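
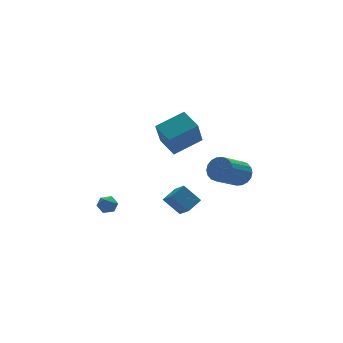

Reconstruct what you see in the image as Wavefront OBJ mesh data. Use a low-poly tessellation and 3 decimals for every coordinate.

v 0.624 -1.663 1.85
v -0.057 -2.313 3.546
v 0.514 -0.336 2.314
v -0.166 -0.986 4.01
v 2.406 -1.754 2.53
v 1.726 -2.404 4.226
v 2.297 -0.427 2.994
v 1.616 -1.077 4.69
v 4.779 -1.903 -0.886
v 5.307 -2.301 -0.32
v 3.648 -2.835 0.852
v 3.121 -2.437 0.286
v 5.289 -1.94 -0.181
v 3.63 -2.474 0.99
v 5.169 -1.571 -0.182
v 3.511 -2.106 0.989
v 4.973 -1.269 -0.323
v 3.314 -1.803 0.849
v 4.738 -1.092 -0.574
v 3.079 -1.626 0.597
v 4.511 -1.075 -0.888
v 2.853 -1.609 0.284
v 4.338 -1.223 -1.201
v 2.679 -1.757 -0.029
v 4.252 -1.505 -1.452
v 2.593 -2.039 -0.28
v 4.27 -1.866 -1.59
v 2.611 -2.4 -0.419
v 4.389 -2.234 -1.589
v 2.731 -2.769 -0.418
v 4.586 -2.537 -1.449
v 2.927 -3.071 -0.277
v 4.821 -2.714 -1.197
v 3.162 -3.248 -0.026
v 5.047 -2.731 -0.884
v 3.389 -3.265 0.288
v 5.221 -2.583 -0.571
v 3.562 -3.117 0.601
v 2.173 -0.668 -3.905
v 1.511 0.166 -2.921
v 2.204 0.402 -4.791
v 1.542 1.236 -3.807
v 3.178 -0.356 -3.493
v 2.516 0.478 -2.509
v 3.209 0.714 -4.379
v 2.547 1.548 -3.395
v -1.975 2.257 -3.081
v -1.417 2.225 -3.457
v -2.223 1.235 -3.363
v -1.665 1.203 -3.739
v -1.618 1.228 -3.068
v -1.465 1.86 -2.894
v -2.175 1.6 -3.926
v -2.022 2.232 -3.752
v -1.541 1.82 -3.979
v -1.197 1.59 -3.449
v -2.443 1.87 -3.371
v -2.099 1.64 -2.841
f 2 4 1
f 5 2 1
f 1 4 3
f 3 5 1
f 2 8 4
f 6 2 5
f 6 8 2
f 4 8 3
f 7 5 3
f 3 8 7
f 7 6 5
f 8 6 7
f 10 9 13
f 10 13 11
f 11 13 14
f 11 14 12
f 13 9 15
f 13 15 14
f 14 15 16
f 14 16 12
f 15 9 17
f 15 17 16
f 16 17 18
f 16 18 12
f 17 9 19
f 17 19 18
f 18 19 20
f 18 20 12
f 19 9 21
f 19 21 20
f 20 21 22
f 20 22 12
f 21 9 23
f 21 23 22
f 22 23 24
f 22 24 12
f 23 9 25
f 23 25 24
f 24 25 26
f 24 26 12
f 25 9 27
f 25 27 26
f 26 27 28
f 26 28 12
f 27 9 29
f 27 29 28
f 28 29 30
f 28 30 12
f 29 9 31
f 29 31 30
f 30 31 32
f 30 32 12
f 31 9 33
f 31 33 32
f 32 33 34
f 32 34 12
f 33 9 35
f 33 35 34
f 34 35 36
f 34 36 12
f 35 9 37
f 35 37 36
f 36 37 38
f 36 38 12
f 37 9 10
f 37 10 38
f 38 10 11
f 38 11 12
f 40 42 39
f 43 40 39
f 39 42 41
f 41 43 39
f 40 46 42
f 44 40 43
f 44 46 40
f 42 46 41
f 45 43 41
f 41 46 45
f 45 44 43
f 46 44 45
f 47 58 52
f 47 52 48
f 47 48 54
f 47 54 57
f 47 57 58
f 48 52 56
f 52 58 51
f 58 57 49
f 57 54 53
f 54 48 55
f 50 56 51
f 50 51 49
f 50 49 53
f 50 53 55
f 50 55 56
f 51 56 52
f 49 51 58
f 53 49 57
f 55 53 54
f 56 55 48



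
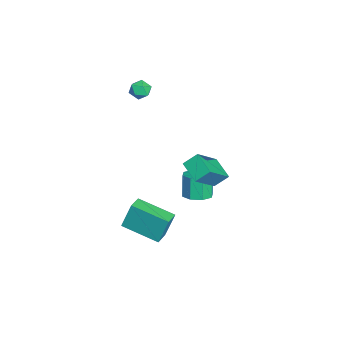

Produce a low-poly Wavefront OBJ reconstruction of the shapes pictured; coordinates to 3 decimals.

v 3.499 0.189 3.774
v 3.348 0.876 4.367
v 2.328 1.068 2.457
v 2.177 1.756 3.049
v 4.483 0.804 3.311
v 4.332 1.492 3.903
v 3.312 1.684 1.993
v 3.161 2.371 2.586
v 1.544 0.849 -0.249
v 2.24 1.106 -0.009
v 1.813 1.107 1.229
v 1.116 0.851 0.989
v 1.865 1.552 -0.139
v 1.437 1.553 1.099
v 1.302 1.586 -0.334
v 0.874 1.587 0.905
v 0.88 1.189 -0.479
v 0.453 1.19 0.76
v 0.847 0.593 -0.489
v 0.42 0.594 0.749
v 1.223 0.147 -0.359
v 0.795 0.148 0.879
v 1.786 0.113 -0.165
v 1.358 0.114 1.074
v 2.207 0.51 -0.02
v 1.78 0.511 1.219
v -3.308 -1.748 3.55
v -2.754 -1.779 3.872
v -3.666 -2.561 4.088
v -3.112 -2.592 4.41
v -3.512 -2.099 4.505
v -3.29 -1.597 4.173
v -3.13 -2.743 3.787
v -2.908 -2.241 3.455
v -2.644 -2.394 4.018
v -2.88 -1.996 4.463
v -3.54 -2.344 3.497
v -3.776 -1.946 3.942
v 1.577 -2.554 -2.155
v 1.451 -2.06 -0.68
v 2.334 -0.709 -2.709
v 2.208 -0.214 -1.234
v 2.412 -2.846 -1.986
v 2.286 -2.351 -0.511
v 3.169 -1 -2.54
v 3.043 -0.506 -1.065
f 2 4 1
f 5 2 1
f 1 4 3
f 3 5 1
f 2 8 4
f 6 2 5
f 6 8 2
f 4 8 3
f 7 5 3
f 3 8 7
f 7 6 5
f 8 6 7
f 10 9 13
f 10 13 11
f 11 13 14
f 11 14 12
f 13 9 15
f 13 15 14
f 14 15 16
f 14 16 12
f 15 9 17
f 15 17 16
f 16 17 18
f 16 18 12
f 17 9 19
f 17 19 18
f 18 19 20
f 18 20 12
f 19 9 21
f 19 21 20
f 20 21 22
f 20 22 12
f 21 9 23
f 21 23 22
f 22 23 24
f 22 24 12
f 23 9 25
f 23 25 24
f 24 25 26
f 24 26 12
f 25 9 10
f 25 10 26
f 26 10 11
f 26 11 12
f 27 38 32
f 27 32 28
f 27 28 34
f 27 34 37
f 27 37 38
f 28 32 36
f 32 38 31
f 38 37 29
f 37 34 33
f 34 28 35
f 30 36 31
f 30 31 29
f 30 29 33
f 30 33 35
f 30 35 36
f 31 36 32
f 29 31 38
f 33 29 37
f 35 33 34
f 36 35 28
f 40 42 39
f 43 40 39
f 39 42 41
f 41 43 39
f 40 46 42
f 44 40 43
f 44 46 40
f 42 46 41
f 45 43 41
f 41 46 45
f 45 44 43
f 46 44 45



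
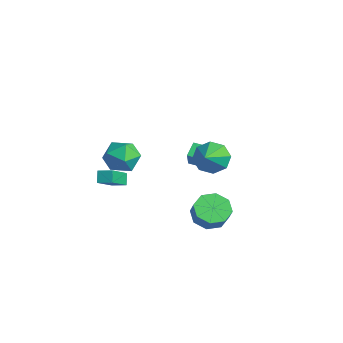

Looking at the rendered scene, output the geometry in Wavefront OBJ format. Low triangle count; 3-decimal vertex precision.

v -4.524 -2.903 -3.736
v -3.583 -4.206 -2.53
v -3.917 -2.282 -3.54
v -2.976 -3.586 -2.333
v -4.064 -3.154 -4.367
v -3.123 -4.458 -3.16
v -3.457 -2.534 -4.17
v -2.516 -3.837 -2.964
v 2.974 -0.758 -3.033
v 3.836 -0.519 -3.583
v 4.448 -0.642 -2.677
v 3.586 -0.882 -2.127
v 3.488 0.129 -3.259
v 4.1 0.006 -2.353
v 2.839 0.257 -2.803
v 3.45 0.134 -1.897
v 2.269 -0.21 -2.482
v 2.881 -0.333 -1.576
v 2.112 -0.998 -2.483
v 2.724 -1.121 -1.577
v 2.46 -1.646 -2.807
v 3.072 -1.769 -1.901
v 3.11 -1.774 -3.263
v 3.721 -1.897 -2.357
v 3.679 -1.307 -3.584
v 4.291 -1.43 -2.678
v 2.951 -0.652 1.36
v 3.747 -0.198 0.891
v 4.129 -1.688 2.36
v 3.526 0.182 1.546
v 2.968 0.073 2.092
v 2.4 -0.46 2.209
v 2.154 -1.106 1.83
v 2.375 -1.486 1.175
v 2.933 -1.378 0.629
v 3.502 -0.844 0.512
v -3.174 -2.249 -0.687
v -2.027 -2.305 -0.947
v -3.433 -3.975 -1.453
v -2.286 -4.031 -1.713
v -2.637 -4.075 -0.59
v -2.478 -3.009 -0.117
v -2.982 -3.271 -2.283
v -2.823 -2.205 -1.81
v -1.909 -2.937 -1.934
v -1.695 -3.434 -0.888
v -3.765 -2.846 -1.512
v -3.551 -3.343 -0.466
v -2.44 1.175 -1.841
v -1.879 0.811 -0.749
v -1.511 2.066 -2.022
v -0.949 1.702 -0.931
v -1.891 0.498 -2.349
v -1.329 0.134 -1.258
v -0.961 1.389 -2.531
v -0.4 1.025 -1.439
f 2 4 1
f 5 2 1
f 1 4 3
f 3 5 1
f 2 8 4
f 6 2 5
f 6 8 2
f 4 8 3
f 7 5 3
f 3 8 7
f 7 6 5
f 8 6 7
f 10 9 13
f 10 13 11
f 11 13 14
f 11 14 12
f 13 9 15
f 13 15 14
f 14 15 16
f 14 16 12
f 15 9 17
f 15 17 16
f 16 17 18
f 16 18 12
f 17 9 19
f 17 19 18
f 18 19 20
f 18 20 12
f 19 9 21
f 19 21 20
f 20 21 22
f 20 22 12
f 21 9 23
f 21 23 22
f 22 23 24
f 22 24 12
f 23 9 25
f 23 25 24
f 24 25 26
f 24 26 12
f 25 9 10
f 25 10 26
f 26 10 11
f 26 11 12
f 28 27 30
f 28 30 29
f 30 27 31
f 30 31 29
f 31 27 32
f 31 32 29
f 32 27 33
f 32 33 29
f 33 27 34
f 33 34 29
f 34 27 35
f 34 35 29
f 35 27 36
f 35 36 29
f 36 27 28
f 36 28 29
f 37 48 42
f 37 42 38
f 37 38 44
f 37 44 47
f 37 47 48
f 38 42 46
f 42 48 41
f 48 47 39
f 47 44 43
f 44 38 45
f 40 46 41
f 40 41 39
f 40 39 43
f 40 43 45
f 40 45 46
f 41 46 42
f 39 41 48
f 43 39 47
f 45 43 44
f 46 45 38
f 50 52 49
f 53 50 49
f 49 52 51
f 51 53 49
f 50 56 52
f 54 50 53
f 54 56 50
f 52 56 51
f 55 53 51
f 51 56 55
f 55 54 53
f 56 54 55



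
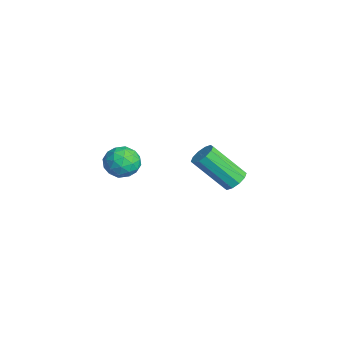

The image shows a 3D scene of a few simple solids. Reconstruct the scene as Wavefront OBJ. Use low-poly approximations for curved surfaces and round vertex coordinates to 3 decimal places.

v 3.028 -1.72 3.013
v 3.578 -2.353 3.085
v 2.002 -2.587 3.235
v 2.552 -3.22 3.307
v 2.519 -2.621 3.897
v 3.153 -2.086 3.76
v 2.427 -2.854 2.56
v 3.061 -2.319 2.423
v 3.206 -3.054 2.805
v 3.263 -2.91 3.632
v 2.317 -2.03 2.688
v 2.374 -1.886 3.515
v 3.393 -1.961 3.03
v 2.187 -2.979 3.29
v 2.168 -2.628 3.637
v 2.491 -3 3.68
v 3.143 -1.804 3.427
v 3.466 -2.175 3.469
v 2.844 -2.333 3.946
v 2.114 -2.765 2.851
v 2.437 -3.136 2.893
v 3.089 -1.94 2.64
v 3.412 -2.312 2.683
v 2.736 -2.607 2.374
v 3.498 -2.744 2.908
v 2.895 -3.254 3.038
v 2.821 -3.039 2.598
v 3.194 -2.724 2.518
v 3.531 -2.66 3.394
v 2.928 -3.169 3.524
v 2.909 -2.817 3.871
v 3.282 -2.503 3.79
v 3.313 -3.071 3.229
v 2.652 -1.771 2.796
v 2.049 -2.28 2.926
v 2.298 -2.437 2.53
v 2.671 -2.123 2.449
v 2.685 -1.686 3.282
v 2.082 -2.196 3.412
v 2.386 -2.216 3.802
v 2.759 -1.901 3.722
v 2.267 -1.869 3.091
v -0.423 3.389 -1.338
v -0.09 2.897 -1.624
v -0.743 1.538 -0.049
v -1.077 2.031 0.238
v 0.16 3.082 -1.361
v -0.493 1.724 0.215
v 0.188 3.384 -1.088
v -0.465 2.026 0.487
v -0.018 3.689 -0.911
v -0.671 2.33 0.664
v -0.379 3.879 -0.897
v -1.032 2.52 0.678
v -0.757 3.882 -1.051
v -1.41 2.523 0.524
v -1.007 3.696 -1.315
v -1.66 2.338 0.261
v -1.035 3.394 -1.587
v -1.688 2.036 -0.012
v -0.829 3.09 -1.764
v -1.482 1.731 -0.189
v -0.468 2.9 -1.778
v -1.121 1.541 -0.203
f 1 38 17
f 38 12 41
f 17 41 6
f 38 41 17
f 1 17 13
f 17 6 18
f 13 18 2
f 17 18 13
f 1 13 22
f 13 2 23
f 22 23 8
f 13 23 22
f 1 22 34
f 22 8 37
f 34 37 11
f 22 37 34
f 1 34 38
f 34 11 42
f 38 42 12
f 34 42 38
f 2 18 29
f 18 6 32
f 29 32 10
f 18 32 29
f 6 41 19
f 41 12 40
f 19 40 5
f 41 40 19
f 12 42 39
f 42 11 35
f 39 35 3
f 42 35 39
f 11 37 36
f 37 8 24
f 36 24 7
f 37 24 36
f 8 23 28
f 23 2 25
f 28 25 9
f 23 25 28
f 4 30 16
f 30 10 31
f 16 31 5
f 30 31 16
f 4 16 14
f 16 5 15
f 14 15 3
f 16 15 14
f 4 14 21
f 14 3 20
f 21 20 7
f 14 20 21
f 4 21 26
f 21 7 27
f 26 27 9
f 21 27 26
f 4 26 30
f 26 9 33
f 30 33 10
f 26 33 30
f 5 31 19
f 31 10 32
f 19 32 6
f 31 32 19
f 3 15 39
f 15 5 40
f 39 40 12
f 15 40 39
f 7 20 36
f 20 3 35
f 36 35 11
f 20 35 36
f 9 27 28
f 27 7 24
f 28 24 8
f 27 24 28
f 10 33 29
f 33 9 25
f 29 25 2
f 33 25 29
f 44 43 47
f 44 47 45
f 45 47 48
f 45 48 46
f 47 43 49
f 47 49 48
f 48 49 50
f 48 50 46
f 49 43 51
f 49 51 50
f 50 51 52
f 50 52 46
f 51 43 53
f 51 53 52
f 52 53 54
f 52 54 46
f 53 43 55
f 53 55 54
f 54 55 56
f 54 56 46
f 55 43 57
f 55 57 56
f 56 57 58
f 56 58 46
f 57 43 59
f 57 59 58
f 58 59 60
f 58 60 46
f 59 43 61
f 59 61 60
f 60 61 62
f 60 62 46
f 61 43 63
f 61 63 62
f 62 63 64
f 62 64 46
f 63 43 44
f 63 44 64
f 64 44 45
f 64 45 46



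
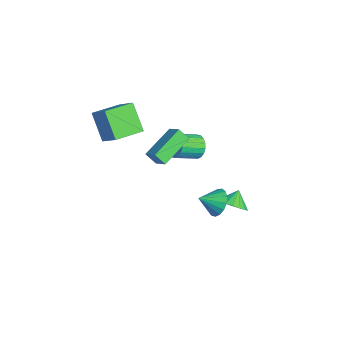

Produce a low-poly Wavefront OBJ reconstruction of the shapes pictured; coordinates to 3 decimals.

v -0.522 1.589 0.512
v 0.05 1.431 -0.01
v 0.213 0.053 0.586
v -0.358 0.211 1.108
v 0.227 1.569 0.26
v 0.39 0.191 0.856
v 0.256 1.711 0.581
v 0.419 0.333 1.177
v 0.131 1.829 0.887
v 0.294 0.451 1.483
v -0.123 1.899 1.12
v 0.04 0.521 1.716
v -0.457 1.908 1.232
v -0.293 0.53 1.828
v -0.803 1.854 1.201
v -0.639 0.476 1.797
v -1.093 1.747 1.034
v -0.93 0.369 1.63
v -1.27 1.609 0.764
v -1.107 0.231 1.36
v -1.299 1.467 0.443
v -1.136 0.089 1.039
v -1.174 1.349 0.137
v -1.011 -0.029 0.733
v -0.92 1.279 -0.096
v -0.757 -0.099 0.5
v -0.587 1.27 -0.208
v -0.423 -0.108 0.388
v -0.241 1.324 -0.177
v -0.077 -0.054 0.419
v 2.292 -1.637 2.492
v 1.989 -2.127 3.157
v 1.164 0.044 3.216
v 0.861 -0.446 3.881
v 3.079 -1.354 3.059
v 2.776 -1.844 3.724
v 1.951 0.327 3.783
v 1.648 -0.163 4.448
v -1.483 -3.591 1.553
v -2.727 -3.833 3.035
v -1.99 -1.87 1.408
v -3.234 -2.112 2.89
v -0.286 -3.148 2.63
v -1.53 -3.39 4.112
v -0.793 -1.427 2.485
v -2.037 -1.669 3.967
v 2.92 1.65 -1.363
v 3.614 1.931 -0.828
v 2.86 0.57 -0.717
v 3.255 2.076 -0.619
v 2.819 2.123 -0.58
v 2.406 2.063 -0.721
v 2.111 1.907 -1.008
v 2.001 1.693 -1.377
v 2.102 1.469 -1.743
v 2.39 1.287 -2.021
v 2.8 1.187 -2.149
v 3.237 1.194 -2.096
v 3.602 1.306 -1.876
v 3.81 1.496 -1.538
v 3.815 1.721 -1.16
v 0.839 3.216 -4.103
v 1.217 2.676 -3.418
v 0.301 3.784 -3.357
v 1.514 3.017 -3.464
v 1.656 3.404 -3.657
v 1.611 3.748 -3.951
v 1.389 3.969 -4.28
v 1.041 4.019 -4.568
v 0.647 3.884 -4.75
v 0.296 3.596 -4.784
v 0.07 3.222 -4.661
v 0.02 2.845 -4.41
v 0.157 2.554 -4.089
v 0.451 2.415 -3.771
v 0.833 2.459 -3.529
f 2 1 5
f 2 5 3
f 3 5 6
f 3 6 4
f 5 1 7
f 5 7 6
f 6 7 8
f 6 8 4
f 7 1 9
f 7 9 8
f 8 9 10
f 8 10 4
f 9 1 11
f 9 11 10
f 10 11 12
f 10 12 4
f 11 1 13
f 11 13 12
f 12 13 14
f 12 14 4
f 13 1 15
f 13 15 14
f 14 15 16
f 14 16 4
f 15 1 17
f 15 17 16
f 16 17 18
f 16 18 4
f 17 1 19
f 17 19 18
f 18 19 20
f 18 20 4
f 19 1 21
f 19 21 20
f 20 21 22
f 20 22 4
f 21 1 23
f 21 23 22
f 22 23 24
f 22 24 4
f 23 1 25
f 23 25 24
f 24 25 26
f 24 26 4
f 25 1 27
f 25 27 26
f 26 27 28
f 26 28 4
f 27 1 29
f 27 29 28
f 28 29 30
f 28 30 4
f 29 1 2
f 29 2 30
f 30 2 3
f 30 3 4
f 32 34 31
f 35 32 31
f 31 34 33
f 33 35 31
f 32 38 34
f 36 32 35
f 36 38 32
f 34 38 33
f 37 35 33
f 33 38 37
f 37 36 35
f 38 36 37
f 40 42 39
f 43 40 39
f 39 42 41
f 41 43 39
f 40 46 42
f 44 40 43
f 44 46 40
f 42 46 41
f 45 43 41
f 41 46 45
f 45 44 43
f 46 44 45
f 48 47 50
f 48 50 49
f 50 47 51
f 50 51 49
f 51 47 52
f 51 52 49
f 52 47 53
f 52 53 49
f 53 47 54
f 53 54 49
f 54 47 55
f 54 55 49
f 55 47 56
f 55 56 49
f 56 47 57
f 56 57 49
f 57 47 58
f 57 58 49
f 58 47 59
f 58 59 49
f 59 47 60
f 59 60 49
f 60 47 61
f 60 61 49
f 61 47 48
f 61 48 49
f 63 62 65
f 63 65 64
f 65 62 66
f 65 66 64
f 66 62 67
f 66 67 64
f 67 62 68
f 67 68 64
f 68 62 69
f 68 69 64
f 69 62 70
f 69 70 64
f 70 62 71
f 70 71 64
f 71 62 72
f 71 72 64
f 72 62 73
f 72 73 64
f 73 62 74
f 73 74 64
f 74 62 75
f 74 75 64
f 75 62 76
f 75 76 64
f 76 62 63
f 76 63 64



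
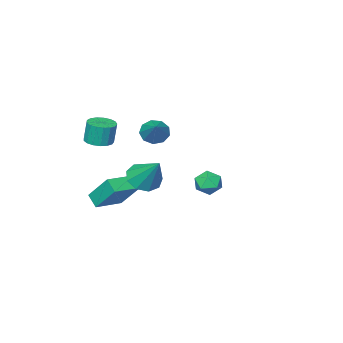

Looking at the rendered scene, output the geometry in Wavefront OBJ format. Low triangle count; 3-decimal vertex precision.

v 3.143 -2.032 1.636
v 3.554 -1.358 1.611
v 3.427 -1.233 2.92
v 3.017 -1.908 2.944
v 3.195 -1.247 1.566
v 3.069 -1.123 2.874
v 2.824 -1.316 1.537
v 2.698 -1.192 2.845
v 2.527 -1.549 1.531
v 2.401 -1.425 2.839
v 2.37 -1.893 1.548
v 2.244 -1.769 2.856
v 2.391 -2.269 1.586
v 2.265 -2.144 2.894
v 2.584 -2.59 1.635
v 2.458 -2.466 2.943
v 2.905 -2.784 1.684
v 2.779 -2.66 2.992
v 3.281 -2.805 1.723
v 3.154 -2.681 3.031
v 3.625 -2.65 1.741
v 3.498 -2.525 3.049
v 3.858 -2.352 1.735
v 3.732 -2.228 3.043
v 3.928 -1.982 1.707
v 3.802 -1.858 3.015
v 3.818 -1.623 1.662
v 3.692 -1.499 2.97
v 3.057 1.562 0.289
v 3.741 0.994 0.725
v 3.223 2.978 1.871
v 4.038 1.432 0.302
v 3.876 1.93 -0.127
v 3.33 2.256 -0.361
v 2.657 2.257 -0.291
v 2.17 1.932 0.05
v 2.099 1.435 0.504
v 2.475 0.996 0.857
v 3.124 0.822 0.944
v -4.415 -1.076 -3.006
v -3.807 -0.686 -3.515
v -4.013 -2.354 -3.505
v -3.405 -1.964 -4.014
v -3.308 -1.971 -3.136
v -3.556 -1.181 -2.828
v -4.264 -1.859 -4.192
v -4.512 -1.069 -3.884
v -3.714 -1.17 -4.248
v -3.123 -1.239 -3.595
v -4.697 -1.801 -3.425
v -4.106 -1.87 -2.772
v -0.82 -2.326 1.002
v -0.14 -2.445 0.541
v 0.2 -0.974 2.158
v -0.452 -2.023 0.323
v -0.935 -1.743 0.423
v -1.365 -1.736 0.793
v -1.54 -2.005 1.262
v -1.378 -2.424 1.609
v -0.955 -2.797 1.672
v -0.468 -2.95 1.422
v -0.147 -2.811 0.975
v 1.649 -2.748 -2.813
v 1.392 -1.467 -1.259
v 1.728 -2.018 -3.401
v 1.471 -0.738 -1.847
v 3.349 -2.722 -2.553
v 3.092 -1.442 -0.999
v 3.428 -1.993 -3.141
v 3.171 -0.712 -1.587
f 2 1 5
f 2 5 3
f 3 5 6
f 3 6 4
f 5 1 7
f 5 7 6
f 6 7 8
f 6 8 4
f 7 1 9
f 7 9 8
f 8 9 10
f 8 10 4
f 9 1 11
f 9 11 10
f 10 11 12
f 10 12 4
f 11 1 13
f 11 13 12
f 12 13 14
f 12 14 4
f 13 1 15
f 13 15 14
f 14 15 16
f 14 16 4
f 15 1 17
f 15 17 16
f 16 17 18
f 16 18 4
f 17 1 19
f 17 19 18
f 18 19 20
f 18 20 4
f 19 1 21
f 19 21 20
f 20 21 22
f 20 22 4
f 21 1 23
f 21 23 22
f 22 23 24
f 22 24 4
f 23 1 25
f 23 25 24
f 24 25 26
f 24 26 4
f 25 1 27
f 25 27 26
f 26 27 28
f 26 28 4
f 27 1 2
f 27 2 28
f 28 2 3
f 28 3 4
f 30 29 32
f 30 32 31
f 32 29 33
f 32 33 31
f 33 29 34
f 33 34 31
f 34 29 35
f 34 35 31
f 35 29 36
f 35 36 31
f 36 29 37
f 36 37 31
f 37 29 38
f 37 38 31
f 38 29 39
f 38 39 31
f 39 29 30
f 39 30 31
f 40 51 45
f 40 45 41
f 40 41 47
f 40 47 50
f 40 50 51
f 41 45 49
f 45 51 44
f 51 50 42
f 50 47 46
f 47 41 48
f 43 49 44
f 43 44 42
f 43 42 46
f 43 46 48
f 43 48 49
f 44 49 45
f 42 44 51
f 46 42 50
f 48 46 47
f 49 48 41
f 53 52 55
f 53 55 54
f 55 52 56
f 55 56 54
f 56 52 57
f 56 57 54
f 57 52 58
f 57 58 54
f 58 52 59
f 58 59 54
f 59 52 60
f 59 60 54
f 60 52 61
f 60 61 54
f 61 52 62
f 61 62 54
f 62 52 53
f 62 53 54
f 64 66 63
f 67 64 63
f 63 66 65
f 65 67 63
f 64 70 66
f 68 64 67
f 68 70 64
f 66 70 65
f 69 67 65
f 65 70 69
f 69 68 67
f 70 68 69



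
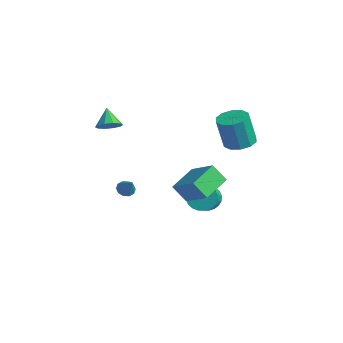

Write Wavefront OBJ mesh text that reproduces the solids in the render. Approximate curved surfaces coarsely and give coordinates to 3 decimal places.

v -1.075 1.633 -4.25
v -0.561 1.436 -5.012
v 0.27 0.509 -4.212
v -0.245 0.707 -3.45
v -0.377 1.722 -4.873
v 0.454 0.795 -4.073
v -0.299 1.993 -4.64
v 0.532 1.066 -3.839
v -0.339 2.21 -4.347
v 0.492 1.283 -3.546
v -0.492 2.339 -4.039
v 0.339 1.412 -3.238
v -0.733 2.361 -3.763
v 0.098 1.434 -2.963
v -1.026 2.272 -3.562
v -0.195 1.345 -2.762
v -1.327 2.086 -3.465
v -0.496 1.159 -2.665
v -1.59 1.831 -3.488
v -0.759 0.904 -2.688
v -1.774 1.545 -3.627
v -0.943 0.618 -2.827
v -1.852 1.274 -3.861
v -1.021 0.347 -3.06
v -1.812 1.057 -4.154
v -0.981 0.13 -3.353
v -1.659 0.928 -4.462
v -0.828 0.001 -3.661
v -1.418 0.906 -4.737
v -0.587 -0.021 -3.937
v -1.125 0.995 -4.938
v -0.294 0.068 -4.138
v -0.824 1.181 -5.035
v 0.007 0.254 -4.235
v -3.177 -3.663 2.67
v -2.574 -3.312 3.041
v -4.003 -3.257 3.63
v -2.771 -2.988 2.734
v -3.124 -2.921 2.403
v -3.496 -3.137 2.174
v -3.747 -3.554 2.134
v -3.78 -4.013 2.299
v -3.583 -4.337 2.605
v -3.23 -4.404 2.937
v -2.858 -4.188 3.166
v -2.607 -3.771 3.206
v 2.334 1.398 2.241
v 3.11 1.946 2.438
v 2.882 1.549 4.437
v 2.106 1.002 4.239
v 2.625 2.299 2.453
v 2.397 1.902 4.451
v 2.03 2.308 2.387
v 1.801 1.911 4.385
v 1.55 1.969 2.265
v 1.322 1.572 4.263
v 1.37 1.412 2.134
v 1.142 1.016 4.132
v 1.558 0.851 2.043
v 1.33 0.454 4.042
v 2.043 0.498 2.029
v 1.815 0.101 4.027
v 2.639 0.489 2.095
v 2.41 0.092 4.093
v 3.118 0.828 2.217
v 2.89 0.431 4.215
v 3.298 1.384 2.348
v 3.07 0.988 4.346
v -3.64 -2.268 -3.332
v -3.19 -2.34 -3.707
v -2.82 -2.372 -2.328
v -3.225 -1.983 -3.641
v -3.419 -1.735 -3.457
v -3.697 -1.691 -3.225
v -3.953 -1.867 -3.035
v -4.09 -2.196 -2.957
v -4.054 -2.553 -3.023
v -3.86 -2.801 -3.207
v -3.582 -2.846 -3.439
v -3.326 -2.67 -3.629
v 1.133 -1.431 -2.19
v 0.512 -1.94 -1.143
v 0.59 0.331 -1.655
v -0.03 -0.178 -0.607
v 2.83 -1.242 -1.093
v 2.21 -1.751 -0.045
v 2.288 0.52 -0.557
v 1.667 0.011 0.49
f 2 1 5
f 2 5 3
f 3 5 6
f 3 6 4
f 5 1 7
f 5 7 6
f 6 7 8
f 6 8 4
f 7 1 9
f 7 9 8
f 8 9 10
f 8 10 4
f 9 1 11
f 9 11 10
f 10 11 12
f 10 12 4
f 11 1 13
f 11 13 12
f 12 13 14
f 12 14 4
f 13 1 15
f 13 15 14
f 14 15 16
f 14 16 4
f 15 1 17
f 15 17 16
f 16 17 18
f 16 18 4
f 17 1 19
f 17 19 18
f 18 19 20
f 18 20 4
f 19 1 21
f 19 21 20
f 20 21 22
f 20 22 4
f 21 1 23
f 21 23 22
f 22 23 24
f 22 24 4
f 23 1 25
f 23 25 24
f 24 25 26
f 24 26 4
f 25 1 27
f 25 27 26
f 26 27 28
f 26 28 4
f 27 1 29
f 27 29 28
f 28 29 30
f 28 30 4
f 29 1 31
f 29 31 30
f 30 31 32
f 30 32 4
f 31 1 33
f 31 33 32
f 32 33 34
f 32 34 4
f 33 1 2
f 33 2 34
f 34 2 3
f 34 3 4
f 36 35 38
f 36 38 37
f 38 35 39
f 38 39 37
f 39 35 40
f 39 40 37
f 40 35 41
f 40 41 37
f 41 35 42
f 41 42 37
f 42 35 43
f 42 43 37
f 43 35 44
f 43 44 37
f 44 35 45
f 44 45 37
f 45 35 46
f 45 46 37
f 46 35 36
f 46 36 37
f 48 47 51
f 48 51 49
f 49 51 52
f 49 52 50
f 51 47 53
f 51 53 52
f 52 53 54
f 52 54 50
f 53 47 55
f 53 55 54
f 54 55 56
f 54 56 50
f 55 47 57
f 55 57 56
f 56 57 58
f 56 58 50
f 57 47 59
f 57 59 58
f 58 59 60
f 58 60 50
f 59 47 61
f 59 61 60
f 60 61 62
f 60 62 50
f 61 47 63
f 61 63 62
f 62 63 64
f 62 64 50
f 63 47 65
f 63 65 64
f 64 65 66
f 64 66 50
f 65 47 67
f 65 67 66
f 66 67 68
f 66 68 50
f 67 47 48
f 67 48 68
f 68 48 49
f 68 49 50
f 70 69 72
f 70 72 71
f 72 69 73
f 72 73 71
f 73 69 74
f 73 74 71
f 74 69 75
f 74 75 71
f 75 69 76
f 75 76 71
f 76 69 77
f 76 77 71
f 77 69 78
f 77 78 71
f 78 69 79
f 78 79 71
f 79 69 80
f 79 80 71
f 80 69 70
f 80 70 71
f 82 84 81
f 85 82 81
f 81 84 83
f 83 85 81
f 82 88 84
f 86 82 85
f 86 88 82
f 84 88 83
f 87 85 83
f 83 88 87
f 87 86 85
f 88 86 87



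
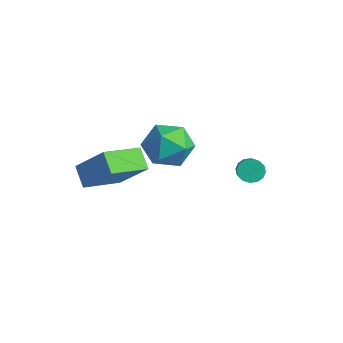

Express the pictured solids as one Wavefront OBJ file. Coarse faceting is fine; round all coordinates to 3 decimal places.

v 2.83 2.414 -1.529
v 3.187 2.894 -1.577
v 4.327 2.146 -0.58
v 3.97 1.666 -0.531
v 3.008 2.951 -1.33
v 4.149 2.203 -0.332
v 2.781 2.865 -1.136
v 3.922 2.117 -0.138
v 2.568 2.658 -1.047
v 3.709 1.909 -0.049
v 2.424 2.385 -1.087
v 3.565 1.637 -0.09
v 2.39 2.12 -1.246
v 3.53 1.372 -0.248
v 2.473 1.934 -1.48
v 3.613 1.186 -0.483
v 2.651 1.877 -1.728
v 3.792 1.129 -0.73
v 2.878 1.963 -1.922
v 4.019 1.215 -0.924
v 3.091 2.171 -2.011
v 4.232 1.422 -1.013
v 3.235 2.443 -1.97
v 4.376 1.695 -0.973
v 3.27 2.708 -1.812
v 4.41 1.96 -0.814
v -0.904 -3.856 -1.071
v 0.462 -3.288 0.463
v -1.041 -1.995 -1.638
v 0.325 -1.428 -0.105
v -0.025 -4.012 -1.795
v 1.341 -3.445 -0.262
v -0.162 -2.152 -2.363
v 1.204 -1.584 -0.829
v -0.201 0.725 -0.235
v 1 0.88 -0.508
v 0.08 -1.26 -0.132
v 1.281 -1.105 -0.405
v 0.839 -0.722 0.69
v 0.665 0.505 0.626
v 0.415 -0.885 -1.266
v 0.241 0.342 -1.33
v 1.38 -0.114 -1.145
v 1.642 -0.014 0.063
v -0.562 -0.366 -0.703
v -0.3 -0.266 0.505
f 2 1 5
f 2 5 3
f 3 5 6
f 3 6 4
f 5 1 7
f 5 7 6
f 6 7 8
f 6 8 4
f 7 1 9
f 7 9 8
f 8 9 10
f 8 10 4
f 9 1 11
f 9 11 10
f 10 11 12
f 10 12 4
f 11 1 13
f 11 13 12
f 12 13 14
f 12 14 4
f 13 1 15
f 13 15 14
f 14 15 16
f 14 16 4
f 15 1 17
f 15 17 16
f 16 17 18
f 16 18 4
f 17 1 19
f 17 19 18
f 18 19 20
f 18 20 4
f 19 1 21
f 19 21 20
f 20 21 22
f 20 22 4
f 21 1 23
f 21 23 22
f 22 23 24
f 22 24 4
f 23 1 25
f 23 25 24
f 24 25 26
f 24 26 4
f 25 1 2
f 25 2 26
f 26 2 3
f 26 3 4
f 28 30 27
f 31 28 27
f 27 30 29
f 29 31 27
f 28 34 30
f 32 28 31
f 32 34 28
f 30 34 29
f 33 31 29
f 29 34 33
f 33 32 31
f 34 32 33
f 35 46 40
f 35 40 36
f 35 36 42
f 35 42 45
f 35 45 46
f 36 40 44
f 40 46 39
f 46 45 37
f 45 42 41
f 42 36 43
f 38 44 39
f 38 39 37
f 38 37 41
f 38 41 43
f 38 43 44
f 39 44 40
f 37 39 46
f 41 37 45
f 43 41 42
f 44 43 36



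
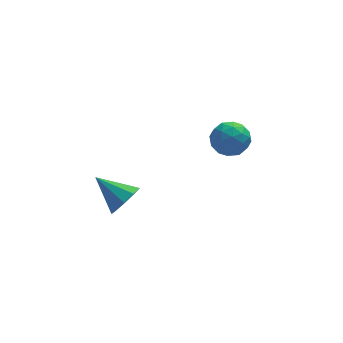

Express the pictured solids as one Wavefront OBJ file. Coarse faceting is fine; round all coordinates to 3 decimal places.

v 3.562 0.942 0.393
v 4.229 0.668 -0.186
v 3.231 -0.488 0.686
v 3.898 -0.762 0.107
v 4.119 -0.35 0.905
v 4.324 0.534 0.724
v 3.136 -0.354 -0.224
v 3.341 0.53 -0.405
v 3.966 -0.132 -0.568
v 4.574 -0.13 0.13
v 2.886 0.31 0.37
v 3.494 0.312 1.068
v 3.925 0.931 0.078
v 3.535 -0.751 0.422
v 3.665 -0.509 0.892
v 4.057 -0.669 0.551
v 3.98 0.852 0.613
v 4.373 0.691 0.272
v 4.308 0.092 0.914
v 3.087 -0.511 0.228
v 3.48 -0.672 -0.113
v 3.403 0.849 -0.051
v 3.795 0.689 -0.392
v 3.152 0.088 -0.414
v 4.162 0.299 -0.487
v 3.968 -0.541 -0.315
v 3.52 -0.302 -0.509
v 3.64 0.218 -0.616
v 4.519 0.301 -0.077
v 4.325 -0.54 0.095
v 4.454 -0.298 0.565
v 4.575 0.222 0.458
v 4.365 -0.17 -0.301
v 3.135 0.72 0.405
v 2.941 -0.121 0.577
v 2.885 -0.042 0.042
v 3.006 0.478 -0.065
v 3.492 0.721 0.815
v 3.298 -0.119 0.987
v 3.82 -0.038 1.116
v 3.94 0.482 1.009
v 3.095 0.35 0.801
v -1.201 -2.913 -0.3
v -0.931 -3.286 0.414
v -2.279 -2.007 0.58
v -0.617 -2.809 0.308
v -0.576 -2.38 -0.082
v -0.827 -2.201 -0.575
v -1.254 -2.354 -0.939
v -1.656 -2.769 -1.004
v -1.845 -3.251 -0.74
v -1.733 -3.575 -0.27
v -1.372 -3.589 0.186
f 1 38 17
f 38 12 41
f 17 41 6
f 38 41 17
f 1 17 13
f 17 6 18
f 13 18 2
f 17 18 13
f 1 13 22
f 13 2 23
f 22 23 8
f 13 23 22
f 1 22 34
f 22 8 37
f 34 37 11
f 22 37 34
f 1 34 38
f 34 11 42
f 38 42 12
f 34 42 38
f 2 18 29
f 18 6 32
f 29 32 10
f 18 32 29
f 6 41 19
f 41 12 40
f 19 40 5
f 41 40 19
f 12 42 39
f 42 11 35
f 39 35 3
f 42 35 39
f 11 37 36
f 37 8 24
f 36 24 7
f 37 24 36
f 8 23 28
f 23 2 25
f 28 25 9
f 23 25 28
f 4 30 16
f 30 10 31
f 16 31 5
f 30 31 16
f 4 16 14
f 16 5 15
f 14 15 3
f 16 15 14
f 4 14 21
f 14 3 20
f 21 20 7
f 14 20 21
f 4 21 26
f 21 7 27
f 26 27 9
f 21 27 26
f 4 26 30
f 26 9 33
f 30 33 10
f 26 33 30
f 5 31 19
f 31 10 32
f 19 32 6
f 31 32 19
f 3 15 39
f 15 5 40
f 39 40 12
f 15 40 39
f 7 20 36
f 20 3 35
f 36 35 11
f 20 35 36
f 9 27 28
f 27 7 24
f 28 24 8
f 27 24 28
f 10 33 29
f 33 9 25
f 29 25 2
f 33 25 29
f 44 43 46
f 44 46 45
f 46 43 47
f 46 47 45
f 47 43 48
f 47 48 45
f 48 43 49
f 48 49 45
f 49 43 50
f 49 50 45
f 50 43 51
f 50 51 45
f 51 43 52
f 51 52 45
f 52 43 53
f 52 53 45
f 53 43 44
f 53 44 45



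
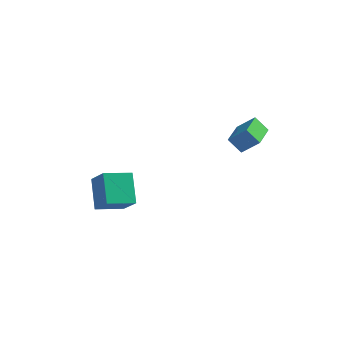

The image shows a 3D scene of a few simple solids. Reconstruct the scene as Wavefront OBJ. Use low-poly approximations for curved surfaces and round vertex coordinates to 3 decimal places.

v -4.517 -4.269 -2.773
v -5.315 -3.03 -1.263
v -3.335 -3.071 -3.131
v -4.134 -1.832 -1.621
v -3.406 -5.008 -1.579
v -4.205 -3.769 -0.069
v -2.225 -3.81 -1.937
v -3.023 -2.571 -0.427
v 1.492 2.157 -0.303
v 0.697 2.087 0.58
v 1.229 4.138 -0.383
v 0.435 4.068 0.5
v 2.525 2.332 0.64
v 1.731 2.262 1.523
v 2.263 4.313 0.56
v 1.468 4.243 1.443
f 2 4 1
f 5 2 1
f 1 4 3
f 3 5 1
f 2 8 4
f 6 2 5
f 6 8 2
f 4 8 3
f 7 5 3
f 3 8 7
f 7 6 5
f 8 6 7
f 10 12 9
f 13 10 9
f 9 12 11
f 11 13 9
f 10 16 12
f 14 10 13
f 14 16 10
f 12 16 11
f 15 13 11
f 11 16 15
f 15 14 13
f 16 14 15



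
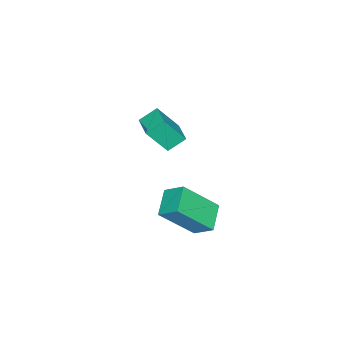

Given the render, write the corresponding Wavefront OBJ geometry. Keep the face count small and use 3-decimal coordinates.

v -2.461 -0.765 -2.598
v -3.043 -0.176 -2.037
v -1.623 -0.028 -2.502
v -2.205 0.56 -1.94
v -1.935 -1.54 -1.24
v -2.517 -0.952 -0.678
v -1.097 -0.804 -1.143
v -1.679 -0.215 -0.582
v 1.819 3.032 -2.034
v 1.852 3.88 -1.399
v 2.983 3.307 -2.461
v 3.016 4.155 -1.826
v 2.664 1.845 -0.494
v 2.697 2.693 0.141
v 3.828 2.12 -0.921
v 3.861 2.968 -0.286
f 2 4 1
f 5 2 1
f 1 4 3
f 3 5 1
f 2 8 4
f 6 2 5
f 6 8 2
f 4 8 3
f 7 5 3
f 3 8 7
f 7 6 5
f 8 6 7
f 10 12 9
f 13 10 9
f 9 12 11
f 11 13 9
f 10 16 12
f 14 10 13
f 14 16 10
f 12 16 11
f 15 13 11
f 11 16 15
f 15 14 13
f 16 14 15



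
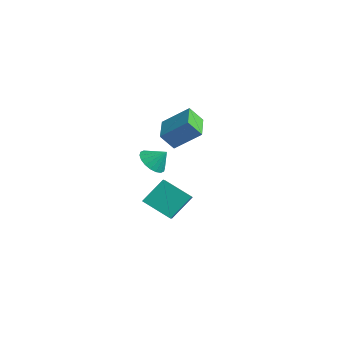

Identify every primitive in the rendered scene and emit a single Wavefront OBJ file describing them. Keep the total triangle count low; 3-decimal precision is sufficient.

v 0.098 1.807 0.137
v 0.913 1.189 0.018
v 0.722 2.453 1.063
v 0.999 1.529 -0.277
v 0.906 1.924 -0.49
v 0.653 2.296 -0.579
v 0.29 2.571 -0.526
v -0.111 2.694 -0.342
v -0.471 2.642 -0.062
v -0.718 2.424 0.257
v -0.803 2.084 0.552
v -0.71 1.689 0.765
v -0.457 1.318 0.854
v -0.094 1.043 0.801
v 0.307 0.919 0.616
v 0.666 0.972 0.337
v -1.106 1.918 -3.863
v -1.082 3.371 -2.403
v 0.383 3.015 -4.979
v 0.407 4.468 -3.519
v 0.133 1.072 -3.041
v 0.157 2.525 -1.581
v 1.622 2.169 -4.157
v 1.646 3.622 -2.697
v 0.869 2.036 3.755
v 1.922 3.293 5.019
v 1.201 2.785 2.733
v 2.254 4.042 3.997
v 2.506 0.938 3.483
v 3.559 2.195 4.747
v 2.838 1.687 2.461
v 3.891 2.944 3.725
f 2 1 4
f 2 4 3
f 4 1 5
f 4 5 3
f 5 1 6
f 5 6 3
f 6 1 7
f 6 7 3
f 7 1 8
f 7 8 3
f 8 1 9
f 8 9 3
f 9 1 10
f 9 10 3
f 10 1 11
f 10 11 3
f 11 1 12
f 11 12 3
f 12 1 13
f 12 13 3
f 13 1 14
f 13 14 3
f 14 1 15
f 14 15 3
f 15 1 16
f 15 16 3
f 16 1 2
f 16 2 3
f 18 20 17
f 21 18 17
f 17 20 19
f 19 21 17
f 18 24 20
f 22 18 21
f 22 24 18
f 20 24 19
f 23 21 19
f 19 24 23
f 23 22 21
f 24 22 23
f 26 28 25
f 29 26 25
f 25 28 27
f 27 29 25
f 26 32 28
f 30 26 29
f 30 32 26
f 28 32 27
f 31 29 27
f 27 32 31
f 31 30 29
f 32 30 31



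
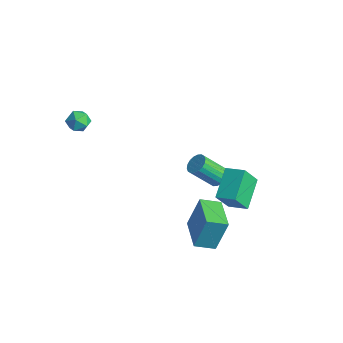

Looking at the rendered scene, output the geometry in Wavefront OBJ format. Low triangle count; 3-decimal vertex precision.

v -0.477 4.283 -3.665
v -0.147 4.705 -3.185
v -0.772 3.519 -1.714
v -1.103 3.097 -2.195
v -0.44 4.835 -3.205
v -1.065 3.649 -1.734
v -0.739 4.855 -3.316
v -1.365 3.669 -1.845
v -0.987 4.762 -3.496
v -1.612 3.576 -2.025
v -1.134 4.574 -3.71
v -1.759 3.388 -2.239
v -1.151 4.328 -3.915
v -1.776 3.143 -2.444
v -1.035 4.074 -4.071
v -1.66 2.888 -2.6
v -0.808 3.861 -4.146
v -1.433 2.675 -2.675
v -0.515 3.731 -4.126
v -1.14 2.545 -2.655
v -0.215 3.711 -4.015
v -0.841 2.525 -2.544
v 0.032 3.804 -3.835
v -0.593 2.618 -2.364
v 0.179 3.992 -3.621
v -0.446 2.806 -2.15
v 0.196 4.237 -3.416
v -0.429 3.052 -1.945
v 0.08 4.492 -3.26
v -0.545 3.306 -1.789
v 1.68 3.409 -4.179
v 1.673 2.477 -2.697
v 0.556 4.923 -3.233
v 0.548 3.992 -1.751
v 2.772 3.988 -3.809
v 2.764 3.057 -2.327
v 1.647 5.503 -2.863
v 1.64 4.571 -1.381
v -4.408 -2.433 3.258
v -3.693 -2.33 2.894
v -4.227 -3.73 3.246
v -3.512 -3.627 2.882
v -3.611 -3.395 3.651
v -3.723 -2.594 3.658
v -4.197 -3.466 2.482
v -4.309 -2.665 2.489
v -3.562 -2.969 2.414
v -3.2 -2.925 3.137
v -4.72 -3.135 3.003
v -4.358 -3.091 3.726
v 2.086 0.207 -3.453
v 2.239 0.958 -1.455
v 2.652 1.299 -3.906
v 2.805 2.049 -1.908
v 4.055 -0.729 -3.252
v 4.208 0.021 -1.254
v 4.621 0.362 -3.705
v 4.774 1.113 -1.707
f 2 1 5
f 2 5 3
f 3 5 6
f 3 6 4
f 5 1 7
f 5 7 6
f 6 7 8
f 6 8 4
f 7 1 9
f 7 9 8
f 8 9 10
f 8 10 4
f 9 1 11
f 9 11 10
f 10 11 12
f 10 12 4
f 11 1 13
f 11 13 12
f 12 13 14
f 12 14 4
f 13 1 15
f 13 15 14
f 14 15 16
f 14 16 4
f 15 1 17
f 15 17 16
f 16 17 18
f 16 18 4
f 17 1 19
f 17 19 18
f 18 19 20
f 18 20 4
f 19 1 21
f 19 21 20
f 20 21 22
f 20 22 4
f 21 1 23
f 21 23 22
f 22 23 24
f 22 24 4
f 23 1 25
f 23 25 24
f 24 25 26
f 24 26 4
f 25 1 27
f 25 27 26
f 26 27 28
f 26 28 4
f 27 1 29
f 27 29 28
f 28 29 30
f 28 30 4
f 29 1 2
f 29 2 30
f 30 2 3
f 30 3 4
f 32 34 31
f 35 32 31
f 31 34 33
f 33 35 31
f 32 38 34
f 36 32 35
f 36 38 32
f 34 38 33
f 37 35 33
f 33 38 37
f 37 36 35
f 38 36 37
f 39 50 44
f 39 44 40
f 39 40 46
f 39 46 49
f 39 49 50
f 40 44 48
f 44 50 43
f 50 49 41
f 49 46 45
f 46 40 47
f 42 48 43
f 42 43 41
f 42 41 45
f 42 45 47
f 42 47 48
f 43 48 44
f 41 43 50
f 45 41 49
f 47 45 46
f 48 47 40
f 52 54 51
f 55 52 51
f 51 54 53
f 53 55 51
f 52 58 54
f 56 52 55
f 56 58 52
f 54 58 53
f 57 55 53
f 53 58 57
f 57 56 55
f 58 56 57



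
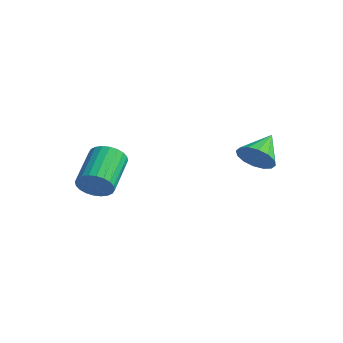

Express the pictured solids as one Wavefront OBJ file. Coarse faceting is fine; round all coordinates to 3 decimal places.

v -1.459 -2.695 -3.237
v -0.92 -2.162 -3.704
v -1.802 -0.452 -2.769
v -2.341 -0.985 -2.303
v -1.193 -2.187 -3.918
v -2.075 -0.476 -2.983
v -1.506 -2.288 -4.027
v -2.389 -0.577 -3.092
v -1.812 -2.452 -4.017
v -2.695 -0.741 -3.082
v -2.065 -2.652 -3.888
v -2.947 -0.942 -2.953
v -2.225 -2.86 -3.66
v -3.107 -1.149 -2.725
v -2.268 -3.042 -3.367
v -3.151 -1.331 -2.432
v -2.188 -3.171 -3.055
v -3.071 -1.461 -2.12
v -1.998 -3.228 -2.771
v -2.88 -1.518 -1.836
v -1.725 -3.204 -2.557
v -2.607 -1.493 -1.622
v -1.411 -3.103 -2.448
v -2.294 -1.392 -1.513
v -1.105 -2.939 -2.458
v -1.988 -1.228 -1.523
v -0.853 -2.738 -2.587
v -1.735 -1.028 -1.652
v -0.693 -2.531 -2.815
v -1.575 -0.82 -1.88
v -0.649 -2.349 -3.108
v -1.532 -0.638 -2.173
v -0.729 -2.219 -3.42
v -1.612 -0.509 -2.485
v 3.037 2.635 -1.933
v 3.84 2.502 -1.442
v 2.743 4.045 -1.067
v 3.973 2.769 -1.832
v 3.855 3.001 -2.25
v 3.518 3.135 -2.582
v 3.053 3.135 -2.741
v 2.583 3.001 -2.683
v 2.235 2.769 -2.424
v 2.102 2.501 -2.033
v 2.22 2.27 -1.616
v 2.557 2.136 -1.283
v 3.022 2.136 -1.125
v 3.492 2.27 -1.183
f 2 1 5
f 2 5 3
f 3 5 6
f 3 6 4
f 5 1 7
f 5 7 6
f 6 7 8
f 6 8 4
f 7 1 9
f 7 9 8
f 8 9 10
f 8 10 4
f 9 1 11
f 9 11 10
f 10 11 12
f 10 12 4
f 11 1 13
f 11 13 12
f 12 13 14
f 12 14 4
f 13 1 15
f 13 15 14
f 14 15 16
f 14 16 4
f 15 1 17
f 15 17 16
f 16 17 18
f 16 18 4
f 17 1 19
f 17 19 18
f 18 19 20
f 18 20 4
f 19 1 21
f 19 21 20
f 20 21 22
f 20 22 4
f 21 1 23
f 21 23 22
f 22 23 24
f 22 24 4
f 23 1 25
f 23 25 24
f 24 25 26
f 24 26 4
f 25 1 27
f 25 27 26
f 26 27 28
f 26 28 4
f 27 1 29
f 27 29 28
f 28 29 30
f 28 30 4
f 29 1 31
f 29 31 30
f 30 31 32
f 30 32 4
f 31 1 33
f 31 33 32
f 32 33 34
f 32 34 4
f 33 1 2
f 33 2 34
f 34 2 3
f 34 3 4
f 36 35 38
f 36 38 37
f 38 35 39
f 38 39 37
f 39 35 40
f 39 40 37
f 40 35 41
f 40 41 37
f 41 35 42
f 41 42 37
f 42 35 43
f 42 43 37
f 43 35 44
f 43 44 37
f 44 35 45
f 44 45 37
f 45 35 46
f 45 46 37
f 46 35 47
f 46 47 37
f 47 35 48
f 47 48 37
f 48 35 36
f 48 36 37



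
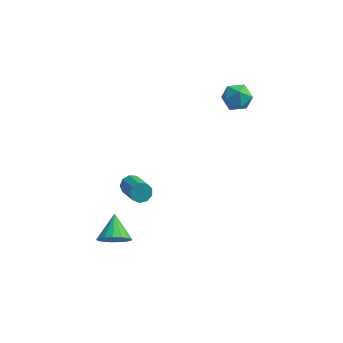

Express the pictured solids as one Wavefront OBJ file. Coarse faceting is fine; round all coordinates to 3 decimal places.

v 1.476 4.184 3.518
v 2.309 4.108 3.27
v 1.451 2.812 3.85
v 2.284 2.736 3.602
v 2.081 3.191 4.319
v 2.097 4.039 4.114
v 1.663 2.881 3.006
v 1.679 3.729 2.801
v 2.425 3.303 2.954
v 2.684 3.495 3.765
v 1.076 3.425 3.355
v 1.335 3.617 4.166
v -2.33 -0.83 -0.838
v -2.01 -0.928 -1.324
v -1.109 -2.028 -0.508
v -1.43 -1.93 -0.022
v -1.844 -0.631 -1.107
v -0.943 -1.732 -0.29
v -1.906 -0.427 -0.764
v -1.005 -1.528 0.053
v -2.166 -0.411 -0.456
v -1.265 -1.512 0.361
v -2.503 -0.592 -0.327
v -1.602 -1.693 0.49
v -2.76 -0.883 -0.437
v -1.859 -1.984 0.379
v -2.815 -1.15 -0.735
v -1.914 -2.251 0.081
v -2.644 -1.266 -1.081
v -1.743 -2.367 -0.265
v -2.326 -1.179 -1.314
v -1.425 -2.28 -0.498
v -2.514 -3.03 -3.274
v -1.645 -2.843 -3.133
v -2.906 -1.79 -2.506
v -1.735 -2.642 -3.503
v -2.004 -2.53 -3.821
v -2.389 -2.533 -4.013
v -2.803 -2.649 -4.036
v -3.151 -2.853 -3.885
v -3.353 -3.097 -3.593
v -3.363 -3.326 -3.228
v -3.178 -3.487 -2.874
v -2.842 -3.544 -2.611
v -2.43 -3.482 -2.5
v -2.038 -3.317 -2.567
v -1.754 -3.087 -2.795
f 1 12 6
f 1 6 2
f 1 2 8
f 1 8 11
f 1 11 12
f 2 6 10
f 6 12 5
f 12 11 3
f 11 8 7
f 8 2 9
f 4 10 5
f 4 5 3
f 4 3 7
f 4 7 9
f 4 9 10
f 5 10 6
f 3 5 12
f 7 3 11
f 9 7 8
f 10 9 2
f 14 13 17
f 14 17 15
f 15 17 18
f 15 18 16
f 17 13 19
f 17 19 18
f 18 19 20
f 18 20 16
f 19 13 21
f 19 21 20
f 20 21 22
f 20 22 16
f 21 13 23
f 21 23 22
f 22 23 24
f 22 24 16
f 23 13 25
f 23 25 24
f 24 25 26
f 24 26 16
f 25 13 27
f 25 27 26
f 26 27 28
f 26 28 16
f 27 13 29
f 27 29 28
f 28 29 30
f 28 30 16
f 29 13 31
f 29 31 30
f 30 31 32
f 30 32 16
f 31 13 14
f 31 14 32
f 32 14 15
f 32 15 16
f 34 33 36
f 34 36 35
f 36 33 37
f 36 37 35
f 37 33 38
f 37 38 35
f 38 33 39
f 38 39 35
f 39 33 40
f 39 40 35
f 40 33 41
f 40 41 35
f 41 33 42
f 41 42 35
f 42 33 43
f 42 43 35
f 43 33 44
f 43 44 35
f 44 33 45
f 44 45 35
f 45 33 46
f 45 46 35
f 46 33 47
f 46 47 35
f 47 33 34
f 47 34 35



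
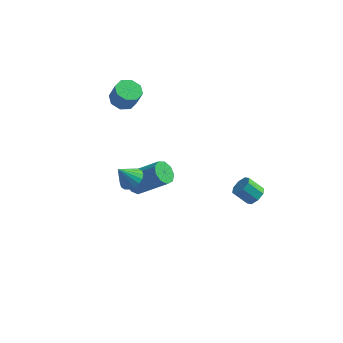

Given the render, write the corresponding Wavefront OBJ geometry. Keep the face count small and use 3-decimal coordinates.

v -1.837 -1.965 1.063
v -1.39 -1.564 1.478
v -2.463 -2.295 2.057
v -1.625 -1.353 1.4
v -1.902 -1.264 1.255
v -2.166 -1.313 1.073
v -2.365 -1.492 0.888
v -2.46 -1.764 0.738
v -2.431 -2.076 0.653
v -2.285 -2.366 0.648
v -2.05 -2.577 0.726
v -1.773 -2.666 0.87
v -1.509 -2.617 1.053
v -1.31 -2.438 1.237
v -1.215 -2.166 1.387
v -1.244 -1.854 1.473
v -2.13 -0.295 -0.925
v -1.719 0.1 -1.398
v -0.099 0.029 -0.047
v -0.51 -0.365 0.425
v -1.967 0.41 -1.084
v -0.348 0.339 0.267
v -2.292 0.39 -0.696
v -0.672 0.319 0.655
v -2.54 0.05 -0.415
v -0.921 -0.021 0.936
v -2.597 -0.452 -0.373
v -0.978 -0.522 0.977
v -2.435 -0.88 -0.59
v -0.816 -0.95 0.761
v -2.13 -1.034 -0.963
v -0.511 -1.104 0.387
v -1.825 -0.842 -1.319
v -0.206 -0.913 0.032
v -1.663 -0.395 -1.491
v -0.043 -0.465 -0.14
v -3.927 3.968 2.018
v -3.366 3.504 1.711
v -2.952 3.288 2.795
v -3.513 3.752 3.102
v -3.19 4.08 1.759
v -2.775 3.865 2.842
v -3.445 4.591 1.958
v -3.031 4.375 3.041
v -3.983 4.736 2.193
v -3.569 4.521 3.276
v -4.488 4.432 2.325
v -4.074 4.216 3.409
v -4.665 3.855 2.278
v -4.25 3.64 3.361
v -4.409 3.345 2.079
v -3.995 3.129 3.162
v -3.871 3.199 1.844
v -3.457 2.984 2.927
v 3.746 2.794 -3.67
v 4.126 3.134 -3.251
v 3.295 3.107 -2.472
v 2.914 2.766 -2.89
v 3.843 3.434 -3.543
v 3.012 3.407 -2.764
v 3.503 3.359 -3.909
v 2.671 3.332 -3.13
v 3.305 2.952 -4.135
v 2.473 2.925 -3.355
v 3.365 2.453 -4.088
v 2.534 2.426 -3.309
v 3.648 2.153 -3.796
v 2.817 2.126 -3.017
v 3.989 2.228 -3.43
v 3.157 2.201 -2.651
v 4.187 2.635 -3.205
v 3.355 2.608 -2.425
f 2 1 4
f 2 4 3
f 4 1 5
f 4 5 3
f 5 1 6
f 5 6 3
f 6 1 7
f 6 7 3
f 7 1 8
f 7 8 3
f 8 1 9
f 8 9 3
f 9 1 10
f 9 10 3
f 10 1 11
f 10 11 3
f 11 1 12
f 11 12 3
f 12 1 13
f 12 13 3
f 13 1 14
f 13 14 3
f 14 1 15
f 14 15 3
f 15 1 16
f 15 16 3
f 16 1 2
f 16 2 3
f 18 17 21
f 18 21 19
f 19 21 22
f 19 22 20
f 21 17 23
f 21 23 22
f 22 23 24
f 22 24 20
f 23 17 25
f 23 25 24
f 24 25 26
f 24 26 20
f 25 17 27
f 25 27 26
f 26 27 28
f 26 28 20
f 27 17 29
f 27 29 28
f 28 29 30
f 28 30 20
f 29 17 31
f 29 31 30
f 30 31 32
f 30 32 20
f 31 17 33
f 31 33 32
f 32 33 34
f 32 34 20
f 33 17 35
f 33 35 34
f 34 35 36
f 34 36 20
f 35 17 18
f 35 18 36
f 36 18 19
f 36 19 20
f 38 37 41
f 38 41 39
f 39 41 42
f 39 42 40
f 41 37 43
f 41 43 42
f 42 43 44
f 42 44 40
f 43 37 45
f 43 45 44
f 44 45 46
f 44 46 40
f 45 37 47
f 45 47 46
f 46 47 48
f 46 48 40
f 47 37 49
f 47 49 48
f 48 49 50
f 48 50 40
f 49 37 51
f 49 51 50
f 50 51 52
f 50 52 40
f 51 37 53
f 51 53 52
f 52 53 54
f 52 54 40
f 53 37 38
f 53 38 54
f 54 38 39
f 54 39 40
f 56 55 59
f 56 59 57
f 57 59 60
f 57 60 58
f 59 55 61
f 59 61 60
f 60 61 62
f 60 62 58
f 61 55 63
f 61 63 62
f 62 63 64
f 62 64 58
f 63 55 65
f 63 65 64
f 64 65 66
f 64 66 58
f 65 55 67
f 65 67 66
f 66 67 68
f 66 68 58
f 67 55 69
f 67 69 68
f 68 69 70
f 68 70 58
f 69 55 71
f 69 71 70
f 70 71 72
f 70 72 58
f 71 55 56
f 71 56 72
f 72 56 57
f 72 57 58



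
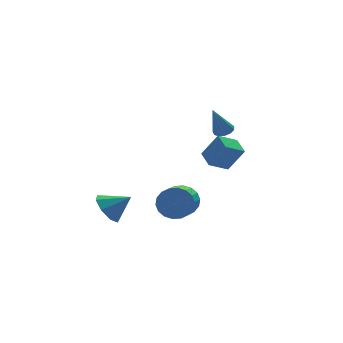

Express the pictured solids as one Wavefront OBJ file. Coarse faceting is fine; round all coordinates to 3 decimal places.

v 0.858 -2.645 -1.946
v 1.476 -2.634 -1.134
v 0.36 -4.305 -0.263
v -0.258 -4.315 -1.074
v 1.145 -2.349 -1.013
v 0.028 -4.019 -0.141
v 0.756 -2.123 -1.076
v -0.36 -3.793 -0.204
v 0.388 -1.999 -1.311
v -0.728 -3.67 -0.439
v 0.113 -2.004 -1.672
v -1.003 -3.674 -0.801
v -0.014 -2.136 -2.088
v -1.131 -3.806 -1.216
v 0.031 -2.368 -2.475
v -1.085 -4.038 -1.603
v 0.24 -2.655 -2.757
v -0.876 -4.326 -1.886
v 0.572 -2.941 -2.879
v -0.545 -4.611 -2.007
v 0.96 -3.167 -2.816
v -0.156 -4.837 -1.944
v 1.328 -3.29 -2.581
v 0.212 -4.961 -1.709
v 1.603 -3.286 -2.219
v 0.487 -4.956 -1.348
v 1.731 -3.154 -1.804
v 0.614 -4.824 -0.932
v 1.685 -2.922 -1.417
v 0.569 -4.592 -0.545
v -3.243 -2.455 -1.707
v -2.592 -2.433 -2.518
v -2.137 -2.965 -0.833
v -2.597 -1.748 -2.113
v -2.98 -1.477 -1.47
v -3.517 -1.779 -0.966
v -3.894 -2.476 -0.897
v -3.89 -3.161 -1.302
v -3.507 -3.433 -1.945
v -2.969 -3.131 -2.449
v 3.377 -2.54 2.755
v 3.703 -2.072 2.941
v 2.643 -2.7 4.445
v 3.411 -1.945 2.826
v 3.109 -2.007 2.689
v 2.891 -2.239 2.572
v 2.828 -2.566 2.514
v 2.939 -2.885 2.532
v 3.19 -3.094 2.621
v 3.499 -3.127 2.752
v 3.77 -2.974 2.884
v 3.916 -2.683 2.975
v 3.891 -2.347 2.996
v 3.954 -1.962 -0.585
v 2.784 -2.018 0.023
v 4.064 -0.82 -0.269
v 2.893 -0.876 0.339
v 4.707 -2.424 0.821
v 3.536 -2.48 1.429
v 4.816 -1.282 1.137
v 3.646 -1.338 1.745
f 2 1 5
f 2 5 3
f 3 5 6
f 3 6 4
f 5 1 7
f 5 7 6
f 6 7 8
f 6 8 4
f 7 1 9
f 7 9 8
f 8 9 10
f 8 10 4
f 9 1 11
f 9 11 10
f 10 11 12
f 10 12 4
f 11 1 13
f 11 13 12
f 12 13 14
f 12 14 4
f 13 1 15
f 13 15 14
f 14 15 16
f 14 16 4
f 15 1 17
f 15 17 16
f 16 17 18
f 16 18 4
f 17 1 19
f 17 19 18
f 18 19 20
f 18 20 4
f 19 1 21
f 19 21 20
f 20 21 22
f 20 22 4
f 21 1 23
f 21 23 22
f 22 23 24
f 22 24 4
f 23 1 25
f 23 25 24
f 24 25 26
f 24 26 4
f 25 1 27
f 25 27 26
f 26 27 28
f 26 28 4
f 27 1 29
f 27 29 28
f 28 29 30
f 28 30 4
f 29 1 2
f 29 2 30
f 30 2 3
f 30 3 4
f 32 31 34
f 32 34 33
f 34 31 35
f 34 35 33
f 35 31 36
f 35 36 33
f 36 31 37
f 36 37 33
f 37 31 38
f 37 38 33
f 38 31 39
f 38 39 33
f 39 31 40
f 39 40 33
f 40 31 32
f 40 32 33
f 42 41 44
f 42 44 43
f 44 41 45
f 44 45 43
f 45 41 46
f 45 46 43
f 46 41 47
f 46 47 43
f 47 41 48
f 47 48 43
f 48 41 49
f 48 49 43
f 49 41 50
f 49 50 43
f 50 41 51
f 50 51 43
f 51 41 52
f 51 52 43
f 52 41 53
f 52 53 43
f 53 41 42
f 53 42 43
f 55 57 54
f 58 55 54
f 54 57 56
f 56 58 54
f 55 61 57
f 59 55 58
f 59 61 55
f 57 61 56
f 60 58 56
f 56 61 60
f 60 59 58
f 61 59 60



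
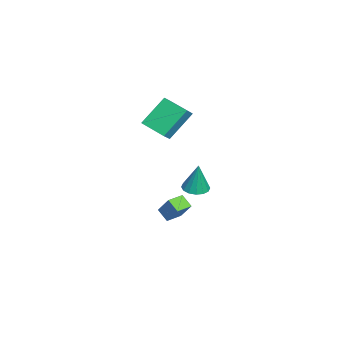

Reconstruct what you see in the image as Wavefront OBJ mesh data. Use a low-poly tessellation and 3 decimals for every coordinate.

v -1.485 1.048 -0.186
v -0.749 1.125 -0.305
v -1.215 1.212 1.586
v -0.891 1.486 -0.317
v -1.192 1.73 -0.294
v -1.572 1.791 -0.241
v -1.928 1.653 -0.174
v -2.166 1.353 -0.11
v -2.222 0.971 -0.067
v -2.08 0.61 -0.055
v -1.778 0.366 -0.078
v -1.399 0.305 -0.131
v -1.042 0.443 -0.198
v -0.804 0.743 -0.262
v -4.507 -0.455 -3.287
v -3.904 0.156 -2.168
v -4.023 0.071 -3.835
v -3.42 0.681 -2.716
v -3.78 -1.141 -3.304
v -3.177 -0.531 -2.185
v -3.296 -0.616 -3.852
v -2.693 -0.005 -2.733
v -4.161 -1.73 2.893
v -3.514 -1.974 3.421
v -4.976 -0.593 4.418
v -4.329 -0.838 4.946
v -3.291 -0.462 2.414
v -2.644 -0.707 2.942
v -4.106 0.674 3.939
v -3.459 0.43 4.467
f 2 1 4
f 2 4 3
f 4 1 5
f 4 5 3
f 5 1 6
f 5 6 3
f 6 1 7
f 6 7 3
f 7 1 8
f 7 8 3
f 8 1 9
f 8 9 3
f 9 1 10
f 9 10 3
f 10 1 11
f 10 11 3
f 11 1 12
f 11 12 3
f 12 1 13
f 12 13 3
f 13 1 14
f 13 14 3
f 14 1 2
f 14 2 3
f 16 18 15
f 19 16 15
f 15 18 17
f 17 19 15
f 16 22 18
f 20 16 19
f 20 22 16
f 18 22 17
f 21 19 17
f 17 22 21
f 21 20 19
f 22 20 21
f 24 26 23
f 27 24 23
f 23 26 25
f 25 27 23
f 24 30 26
f 28 24 27
f 28 30 24
f 26 30 25
f 29 27 25
f 25 30 29
f 29 28 27
f 30 28 29



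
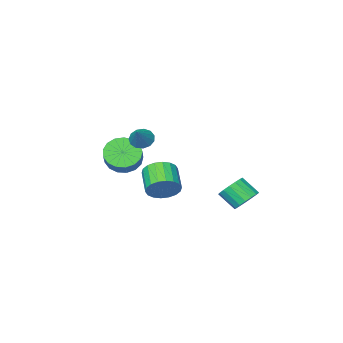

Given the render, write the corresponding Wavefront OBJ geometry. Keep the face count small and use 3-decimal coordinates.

v -1.743 -0.219 -3.955
v -1.292 -0.005 -3.23
v -1.846 -1.166 -2.541
v -2.297 -1.381 -3.265
v -1.631 0.186 -3.182
v -2.185 -0.976 -2.492
v -1.992 0.296 -3.286
v -2.546 -0.866 -2.597
v -2.303 0.304 -3.523
v -2.857 -0.857 -2.834
v -2.504 0.209 -3.845
v -3.058 -0.953 -3.156
v -2.554 0.028 -4.189
v -3.108 -1.133 -3.5
v -2.444 -0.201 -4.487
v -2.998 -1.363 -3.798
v -2.194 -0.434 -4.679
v -2.748 -1.595 -3.99
v -1.855 -0.624 -4.728
v -2.409 -1.786 -4.038
v -1.494 -0.734 -4.623
v -2.048 -1.896 -3.934
v -1.183 -0.743 -4.386
v -1.737 -1.904 -3.697
v -0.982 -0.647 -4.064
v -1.536 -1.809 -3.375
v -0.932 -0.467 -3.72
v -1.486 -1.628 -3.031
v -1.042 -0.237 -3.422
v -1.596 -1.399 -2.733
v -1.452 -3.306 -2.914
v -0.896 -3.003 -3.636
v -0.252 -2.071 -2.747
v -0.808 -2.374 -2.026
v -1.263 -2.728 -3.657
v -0.619 -1.796 -2.769
v -1.674 -2.586 -3.509
v -1.03 -1.654 -2.62
v -2.034 -2.608 -3.224
v -1.39 -1.676 -2.335
v -2.261 -2.791 -2.868
v -1.617 -1.859 -1.98
v -2.302 -3.091 -2.523
v -1.658 -2.159 -1.635
v -2.149 -3.441 -2.268
v -1.504 -2.509 -1.379
v -1.836 -3.76 -2.16
v -1.192 -2.828 -1.272
v -1.435 -3.975 -2.226
v -0.791 -3.043 -1.337
v -1.038 -4.036 -2.449
v -0.394 -3.104 -1.56
v -0.736 -3.931 -2.779
v -0.092 -2.999 -1.89
v -0.598 -3.682 -3.139
v 0.046 -2.75 -2.251
v -0.656 -3.347 -3.449
v -0.011 -2.415 -2.56
v -4.02 3.399 -3.864
v -3.353 3.761 -3.817
v -2.974 2.963 -3.049
v -3.64 2.601 -3.096
v -3.555 3.916 -3.556
v -3.176 3.118 -2.789
v -3.863 3.952 -3.366
v -3.484 3.154 -2.599
v -4.207 3.861 -3.29
v -3.828 3.063 -2.523
v -4.508 3.665 -3.346
v -4.129 2.867 -2.578
v -4.697 3.407 -3.52
v -4.318 2.61 -2.752
v -4.731 3.148 -3.772
v -4.352 2.35 -3.005
v -4.602 2.946 -4.046
v -4.223 2.148 -3.279
v -4.34 2.848 -4.278
v -3.96 2.05 -3.511
v -4.004 2.876 -4.415
v -3.624 2.078 -3.648
v -3.672 3.024 -4.426
v -3.292 2.226 -3.658
v -3.419 3.258 -4.307
v -3.04 2.46 -3.54
v -3.304 3.524 -4.088
v -2.925 2.726 -3.32
v -1.66 -1.98 -1.159
v -1.238 -1.842 -1.621
v -0.94 -1.3 -0.301
v -1.484 -1.577 -1.625
v -1.785 -1.441 -1.481
v -2.046 -1.475 -1.235
v -2.185 -1.669 -0.965
v -2.157 -1.963 -0.756
v -1.971 -2.261 -0.676
v -1.686 -2.47 -0.749
v -1.393 -2.523 -0.952
v -1.185 -2.404 -1.221
v -1.127 -2.15 -1.471
f 2 1 5
f 2 5 3
f 3 5 6
f 3 6 4
f 5 1 7
f 5 7 6
f 6 7 8
f 6 8 4
f 7 1 9
f 7 9 8
f 8 9 10
f 8 10 4
f 9 1 11
f 9 11 10
f 10 11 12
f 10 12 4
f 11 1 13
f 11 13 12
f 12 13 14
f 12 14 4
f 13 1 15
f 13 15 14
f 14 15 16
f 14 16 4
f 15 1 17
f 15 17 16
f 16 17 18
f 16 18 4
f 17 1 19
f 17 19 18
f 18 19 20
f 18 20 4
f 19 1 21
f 19 21 20
f 20 21 22
f 20 22 4
f 21 1 23
f 21 23 22
f 22 23 24
f 22 24 4
f 23 1 25
f 23 25 24
f 24 25 26
f 24 26 4
f 25 1 27
f 25 27 26
f 26 27 28
f 26 28 4
f 27 1 29
f 27 29 28
f 28 29 30
f 28 30 4
f 29 1 2
f 29 2 30
f 30 2 3
f 30 3 4
f 32 31 35
f 32 35 33
f 33 35 36
f 33 36 34
f 35 31 37
f 35 37 36
f 36 37 38
f 36 38 34
f 37 31 39
f 37 39 38
f 38 39 40
f 38 40 34
f 39 31 41
f 39 41 40
f 40 41 42
f 40 42 34
f 41 31 43
f 41 43 42
f 42 43 44
f 42 44 34
f 43 31 45
f 43 45 44
f 44 45 46
f 44 46 34
f 45 31 47
f 45 47 46
f 46 47 48
f 46 48 34
f 47 31 49
f 47 49 48
f 48 49 50
f 48 50 34
f 49 31 51
f 49 51 50
f 50 51 52
f 50 52 34
f 51 31 53
f 51 53 52
f 52 53 54
f 52 54 34
f 53 31 55
f 53 55 54
f 54 55 56
f 54 56 34
f 55 31 57
f 55 57 56
f 56 57 58
f 56 58 34
f 57 31 32
f 57 32 58
f 58 32 33
f 58 33 34
f 60 59 63
f 60 63 61
f 61 63 64
f 61 64 62
f 63 59 65
f 63 65 64
f 64 65 66
f 64 66 62
f 65 59 67
f 65 67 66
f 66 67 68
f 66 68 62
f 67 59 69
f 67 69 68
f 68 69 70
f 68 70 62
f 69 59 71
f 69 71 70
f 70 71 72
f 70 72 62
f 71 59 73
f 71 73 72
f 72 73 74
f 72 74 62
f 73 59 75
f 73 75 74
f 74 75 76
f 74 76 62
f 75 59 77
f 75 77 76
f 76 77 78
f 76 78 62
f 77 59 79
f 77 79 78
f 78 79 80
f 78 80 62
f 79 59 81
f 79 81 80
f 80 81 82
f 80 82 62
f 81 59 83
f 81 83 82
f 82 83 84
f 82 84 62
f 83 59 85
f 83 85 84
f 84 85 86
f 84 86 62
f 85 59 60
f 85 60 86
f 86 60 61
f 86 61 62
f 88 87 90
f 88 90 89
f 90 87 91
f 90 91 89
f 91 87 92
f 91 92 89
f 92 87 93
f 92 93 89
f 93 87 94
f 93 94 89
f 94 87 95
f 94 95 89
f 95 87 96
f 95 96 89
f 96 87 97
f 96 97 89
f 97 87 98
f 97 98 89
f 98 87 99
f 98 99 89
f 99 87 88
f 99 88 89



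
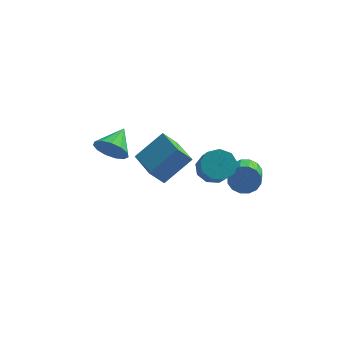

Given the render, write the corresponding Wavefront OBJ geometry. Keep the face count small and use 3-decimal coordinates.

v -0.985 0.54 -1.959
v -1.711 0.208 -0.997
v -2.059 2.334 -2.15
v -2.785 2.003 -1.188
v 0.345 1.477 -0.632
v -0.381 1.146 0.33
v -0.729 3.272 -0.823
v -1.455 2.94 0.139
v -3.28 -1.843 2.251
v -2.673 -2.304 2.868
v -2.86 -0.437 2.889
v -2.377 -2.187 2.416
v -2.368 -1.962 1.912
v -2.649 -1.698 1.516
v -3.13 -1.481 1.353
v -3.658 -1.379 1.476
v -4.067 -1.424 1.844
v -4.225 -1.602 2.342
v -4.084 -1.857 2.811
v -3.687 -2.107 3.103
v -3.161 -2.274 3.124
v 2.964 2.962 -2.548
v 3.553 3.257 -1.935
v 3.665 1.752 -1.319
v 3.076 1.458 -1.932
v 3.135 3.308 -1.735
v 3.247 1.803 -1.119
v 2.672 3.266 -1.753
v 2.783 1.761 -1.137
v 2.286 3.143 -1.984
v 2.398 1.638 -1.368
v 2.083 2.972 -2.366
v 2.194 1.467 -1.75
v 2.115 2.798 -2.797
v 2.227 1.293 -2.181
v 2.375 2.668 -3.161
v 2.487 1.163 -2.545
v 2.793 2.617 -3.361
v 2.905 1.112 -2.745
v 3.257 2.659 -3.343
v 3.368 1.154 -2.727
v 3.642 2.782 -3.112
v 3.754 1.277 -2.496
v 3.846 2.953 -2.73
v 3.957 1.448 -2.114
v 3.813 3.127 -2.299
v 3.925 1.622 -1.683
v 2.078 -3.219 2.63
v 2.607 -2.609 3.051
v 3.03 -3.871 4.35
v 2.502 -4.481 3.93
v 2.026 -2.576 3.272
v 2.449 -3.838 4.571
v 1.47 -2.844 3.193
v 1.893 -4.106 4.492
v 1.198 -3.287 2.851
v 1.622 -4.549 4.15
v 1.338 -3.699 2.406
v 1.762 -4.961 3.705
v 1.825 -3.886 2.065
v 2.248 -5.148 3.365
v 2.43 -3.761 1.989
v 2.854 -5.023 3.289
v 2.87 -3.382 2.213
v 3.294 -4.644 3.513
v 2.94 -2.928 2.633
v 3.364 -4.189 3.932
f 2 4 1
f 5 2 1
f 1 4 3
f 3 5 1
f 2 8 4
f 6 2 5
f 6 8 2
f 4 8 3
f 7 5 3
f 3 8 7
f 7 6 5
f 8 6 7
f 10 9 12
f 10 12 11
f 12 9 13
f 12 13 11
f 13 9 14
f 13 14 11
f 14 9 15
f 14 15 11
f 15 9 16
f 15 16 11
f 16 9 17
f 16 17 11
f 17 9 18
f 17 18 11
f 18 9 19
f 18 19 11
f 19 9 20
f 19 20 11
f 20 9 21
f 20 21 11
f 21 9 10
f 21 10 11
f 23 22 26
f 23 26 24
f 24 26 27
f 24 27 25
f 26 22 28
f 26 28 27
f 27 28 29
f 27 29 25
f 28 22 30
f 28 30 29
f 29 30 31
f 29 31 25
f 30 22 32
f 30 32 31
f 31 32 33
f 31 33 25
f 32 22 34
f 32 34 33
f 33 34 35
f 33 35 25
f 34 22 36
f 34 36 35
f 35 36 37
f 35 37 25
f 36 22 38
f 36 38 37
f 37 38 39
f 37 39 25
f 38 22 40
f 38 40 39
f 39 40 41
f 39 41 25
f 40 22 42
f 40 42 41
f 41 42 43
f 41 43 25
f 42 22 44
f 42 44 43
f 43 44 45
f 43 45 25
f 44 22 46
f 44 46 45
f 45 46 47
f 45 47 25
f 46 22 23
f 46 23 47
f 47 23 24
f 47 24 25
f 49 48 52
f 49 52 50
f 50 52 53
f 50 53 51
f 52 48 54
f 52 54 53
f 53 54 55
f 53 55 51
f 54 48 56
f 54 56 55
f 55 56 57
f 55 57 51
f 56 48 58
f 56 58 57
f 57 58 59
f 57 59 51
f 58 48 60
f 58 60 59
f 59 60 61
f 59 61 51
f 60 48 62
f 60 62 61
f 61 62 63
f 61 63 51
f 62 48 64
f 62 64 63
f 63 64 65
f 63 65 51
f 64 48 66
f 64 66 65
f 65 66 67
f 65 67 51
f 66 48 49
f 66 49 67
f 67 49 50
f 67 50 51



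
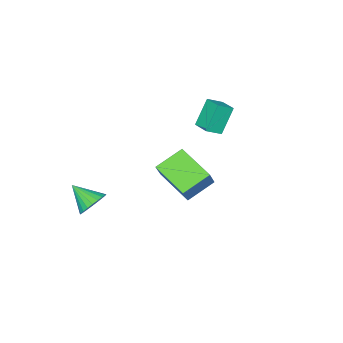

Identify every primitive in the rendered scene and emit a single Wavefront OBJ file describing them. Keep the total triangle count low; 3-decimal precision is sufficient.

v 3.039 -2.422 -3.243
v 3.808 -2.605 -3.713
v 3.281 -3.778 -2.317
v 3.936 -2.401 -3.447
v 3.927 -2.2 -3.149
v 3.783 -2.032 -2.866
v 3.525 -1.924 -2.641
v 3.194 -1.892 -2.507
v 2.839 -1.94 -2.485
v 2.514 -2.062 -2.578
v 2.27 -2.238 -2.773
v 2.142 -2.443 -3.039
v 2.151 -2.644 -3.336
v 2.295 -2.811 -3.619
v 2.553 -2.919 -3.845
v 2.884 -2.952 -3.979
v 3.239 -2.903 -4.001
v 3.564 -2.782 -3.907
v 2.679 4.127 0.754
v 2.521 2.065 1.474
v 1.211 4.508 1.521
v 1.052 2.446 2.242
v 3.368 4.474 1.898
v 3.209 2.412 2.619
v 1.899 4.855 2.666
v 1.741 2.793 3.386
v -4.124 -0.04 2.371
v -3.301 -0.38 2.869
v -3.816 1.043 2.603
v -2.993 0.703 3.101
v -3.187 0.017 0.859
v -2.364 -0.323 1.357
v -2.879 1.1 1.091
v -2.056 0.76 1.589
f 2 1 4
f 2 4 3
f 4 1 5
f 4 5 3
f 5 1 6
f 5 6 3
f 6 1 7
f 6 7 3
f 7 1 8
f 7 8 3
f 8 1 9
f 8 9 3
f 9 1 10
f 9 10 3
f 10 1 11
f 10 11 3
f 11 1 12
f 11 12 3
f 12 1 13
f 12 13 3
f 13 1 14
f 13 14 3
f 14 1 15
f 14 15 3
f 15 1 16
f 15 16 3
f 16 1 17
f 16 17 3
f 17 1 18
f 17 18 3
f 18 1 2
f 18 2 3
f 20 22 19
f 23 20 19
f 19 22 21
f 21 23 19
f 20 26 22
f 24 20 23
f 24 26 20
f 22 26 21
f 25 23 21
f 21 26 25
f 25 24 23
f 26 24 25
f 28 30 27
f 31 28 27
f 27 30 29
f 29 31 27
f 28 34 30
f 32 28 31
f 32 34 28
f 30 34 29
f 33 31 29
f 29 34 33
f 33 32 31
f 34 32 33



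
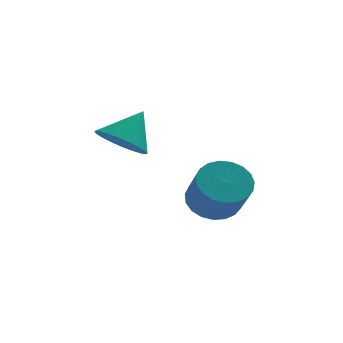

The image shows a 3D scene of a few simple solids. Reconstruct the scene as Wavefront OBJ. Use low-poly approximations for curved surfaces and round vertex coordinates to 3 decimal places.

v 0.662 -1.668 -0.49
v 1.347 -1.889 -0.79
v 1.238 -1.132 0.43
v 1.309 -1.618 -0.923
v 1.172 -1.355 -0.991
v 0.957 -1.139 -0.982
v 0.697 -1.004 -0.898
v 0.433 -0.97 -0.752
v 0.203 -1.042 -0.566
v 0.043 -1.21 -0.369
v -0.023 -1.447 -0.19
v 0.016 -1.717 -0.056
v 0.153 -1.981 0.011
v 0.367 -2.196 0.002
v 0.627 -2.331 -0.082
v 0.892 -2.365 -0.228
v 1.122 -2.293 -0.413
v 1.282 -2.126 -0.611
v 3.106 0.665 -3.467
v 3.589 1.216 -3.122
v 3.877 0.326 -2.107
v 3.394 -0.225 -2.453
v 3.292 1.283 -2.978
v 3.58 0.394 -1.963
v 2.962 1.244 -2.919
v 3.25 0.354 -1.904
v 2.658 1.104 -2.955
v 2.946 0.215 -1.94
v 2.431 0.889 -3.08
v 2.719 -0.001 -2.065
v 2.321 0.634 -3.271
v 2.609 -0.255 -2.256
v 2.346 0.386 -3.497
v 2.634 -0.504 -2.482
v 2.503 0.185 -3.717
v 2.791 -0.705 -2.702
v 2.764 0.067 -3.894
v 3.052 -0.822 -2.879
v 3.084 0.053 -3.998
v 3.372 -0.837 -2.983
v 3.408 0.144 -4.009
v 3.696 -0.745 -2.994
v 3.68 0.326 -3.927
v 3.968 -0.564 -2.913
v 3.852 0.566 -3.766
v 4.14 -0.324 -2.751
v 3.896 0.823 -3.553
v 4.184 -0.067 -2.538
v 3.803 1.053 -3.325
v 4.091 0.163 -2.31
f 2 1 4
f 2 4 3
f 4 1 5
f 4 5 3
f 5 1 6
f 5 6 3
f 6 1 7
f 6 7 3
f 7 1 8
f 7 8 3
f 8 1 9
f 8 9 3
f 9 1 10
f 9 10 3
f 10 1 11
f 10 11 3
f 11 1 12
f 11 12 3
f 12 1 13
f 12 13 3
f 13 1 14
f 13 14 3
f 14 1 15
f 14 15 3
f 15 1 16
f 15 16 3
f 16 1 17
f 16 17 3
f 17 1 18
f 17 18 3
f 18 1 2
f 18 2 3
f 20 19 23
f 20 23 21
f 21 23 24
f 21 24 22
f 23 19 25
f 23 25 24
f 24 25 26
f 24 26 22
f 25 19 27
f 25 27 26
f 26 27 28
f 26 28 22
f 27 19 29
f 27 29 28
f 28 29 30
f 28 30 22
f 29 19 31
f 29 31 30
f 30 31 32
f 30 32 22
f 31 19 33
f 31 33 32
f 32 33 34
f 32 34 22
f 33 19 35
f 33 35 34
f 34 35 36
f 34 36 22
f 35 19 37
f 35 37 36
f 36 37 38
f 36 38 22
f 37 19 39
f 37 39 38
f 38 39 40
f 38 40 22
f 39 19 41
f 39 41 40
f 40 41 42
f 40 42 22
f 41 19 43
f 41 43 42
f 42 43 44
f 42 44 22
f 43 19 45
f 43 45 44
f 44 45 46
f 44 46 22
f 45 19 47
f 45 47 46
f 46 47 48
f 46 48 22
f 47 19 49
f 47 49 48
f 48 49 50
f 48 50 22
f 49 19 20
f 49 20 50
f 50 20 21
f 50 21 22



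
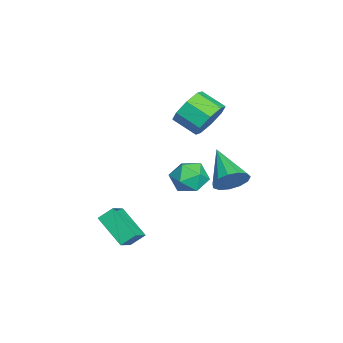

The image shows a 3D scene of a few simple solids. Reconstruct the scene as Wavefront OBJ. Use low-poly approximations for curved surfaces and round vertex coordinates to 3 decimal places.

v -0.381 0.134 1.754
v 0.175 -0.459 1.154
v -0.303 -1.526 1.766
v -0.859 -0.934 2.366
v 0.549 -0.256 1.8
v 0.072 -1.324 2.411
v 0.379 0.174 2.418
v -0.099 -0.893 3.03
v -0.237 0.581 2.648
v -0.715 -0.486 3.26
v -0.937 0.726 2.354
v -1.415 -0.341 2.966
v -1.312 0.524 1.709
v -1.789 -0.544 2.32
v -1.141 0.093 1.09
v -1.619 -0.974 1.702
v -0.525 -0.314 0.86
v -1.003 -1.381 1.472
v -0.339 1.07 -2.051
v -0.036 1.404 -1.284
v -2.001 0.27 -1.049
v -0.328 1.757 -1.487
v -0.624 1.893 -1.869
v -0.829 1.767 -2.309
v -0.878 1.419 -2.667
v -0.756 0.961 -2.83
v -0.501 0.537 -2.746
v -0.195 0.282 -2.441
v 0.065 0.277 -2.013
v 0.198 0.524 -1.597
v 0.16 0.944 -1.325
v 3.321 -4.322 -2.392
v 3.161 -3.688 -1.834
v 2.416 -4.029 -2.983
v 2.256 -3.395 -2.425
v 4.304 -3.225 -3.355
v 4.144 -2.591 -2.797
v 3.399 -2.932 -3.946
v 3.239 -2.298 -3.388
v 2.376 0.35 -0.245
v 3.119 -0.124 -0.526
v 1.761 -0.916 0.266
v 2.504 -1.39 -0.015
v 2.573 -0.799 0.694
v 2.953 -0.017 0.378
v 1.927 -1.023 -0.638
v 2.307 -0.241 -0.954
v 2.842 -0.973 -0.769
v 3.241 -0.835 0.055
v 1.639 -0.205 -0.315
v 2.038 -0.067 0.509
f 2 1 5
f 2 5 3
f 3 5 6
f 3 6 4
f 5 1 7
f 5 7 6
f 6 7 8
f 6 8 4
f 7 1 9
f 7 9 8
f 8 9 10
f 8 10 4
f 9 1 11
f 9 11 10
f 10 11 12
f 10 12 4
f 11 1 13
f 11 13 12
f 12 13 14
f 12 14 4
f 13 1 15
f 13 15 14
f 14 15 16
f 14 16 4
f 15 1 17
f 15 17 16
f 16 17 18
f 16 18 4
f 17 1 2
f 17 2 18
f 18 2 3
f 18 3 4
f 20 19 22
f 20 22 21
f 22 19 23
f 22 23 21
f 23 19 24
f 23 24 21
f 24 19 25
f 24 25 21
f 25 19 26
f 25 26 21
f 26 19 27
f 26 27 21
f 27 19 28
f 27 28 21
f 28 19 29
f 28 29 21
f 29 19 30
f 29 30 21
f 30 19 31
f 30 31 21
f 31 19 20
f 31 20 21
f 33 35 32
f 36 33 32
f 32 35 34
f 34 36 32
f 33 39 35
f 37 33 36
f 37 39 33
f 35 39 34
f 38 36 34
f 34 39 38
f 38 37 36
f 39 37 38
f 40 51 45
f 40 45 41
f 40 41 47
f 40 47 50
f 40 50 51
f 41 45 49
f 45 51 44
f 51 50 42
f 50 47 46
f 47 41 48
f 43 49 44
f 43 44 42
f 43 42 46
f 43 46 48
f 43 48 49
f 44 49 45
f 42 44 51
f 46 42 50
f 48 46 47
f 49 48 41

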